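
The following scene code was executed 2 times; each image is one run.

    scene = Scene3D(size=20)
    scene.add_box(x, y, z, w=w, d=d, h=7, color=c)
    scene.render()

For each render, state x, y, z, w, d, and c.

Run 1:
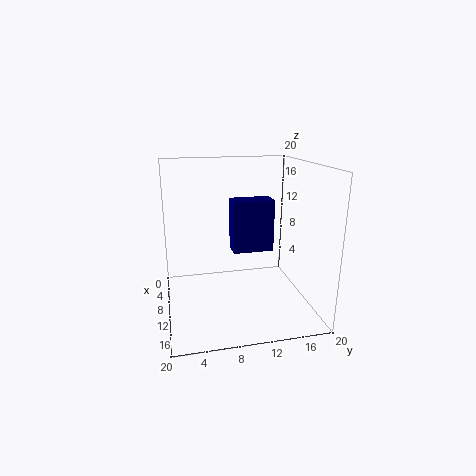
x = 9, y = 9, z = 8.5, w = 3, d = 5.5, c = 'navy'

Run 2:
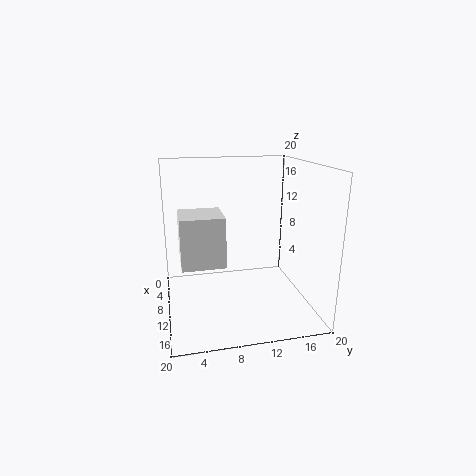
x = 6, y = 2, z = 6.5, w = 6, d = 6, c = 'white'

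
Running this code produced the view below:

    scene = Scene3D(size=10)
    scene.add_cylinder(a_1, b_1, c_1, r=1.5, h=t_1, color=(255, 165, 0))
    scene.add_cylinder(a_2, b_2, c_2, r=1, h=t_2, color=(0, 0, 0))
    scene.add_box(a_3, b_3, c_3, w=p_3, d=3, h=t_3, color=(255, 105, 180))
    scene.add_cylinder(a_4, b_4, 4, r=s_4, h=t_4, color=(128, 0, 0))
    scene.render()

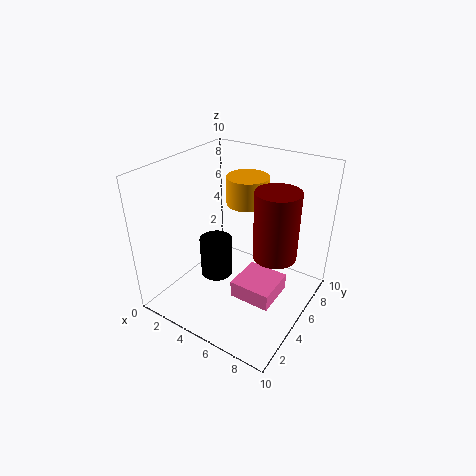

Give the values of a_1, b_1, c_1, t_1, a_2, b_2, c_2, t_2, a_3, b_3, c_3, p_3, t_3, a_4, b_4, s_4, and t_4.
a_1 = 4.5; b_1 = 7; c_1 = 6.75; t_1 = 2; a_2 = 5; b_2 = 2.5; c_2 = 3.75; t_2 = 2.5; a_3 = 5; b_3 = 4; c_3 = 0.5; p_3 = 3; t_3 = 1.25; a_4 = 7.5; b_4 = 5.75; s_4 = 1.5; t_4 = 4.75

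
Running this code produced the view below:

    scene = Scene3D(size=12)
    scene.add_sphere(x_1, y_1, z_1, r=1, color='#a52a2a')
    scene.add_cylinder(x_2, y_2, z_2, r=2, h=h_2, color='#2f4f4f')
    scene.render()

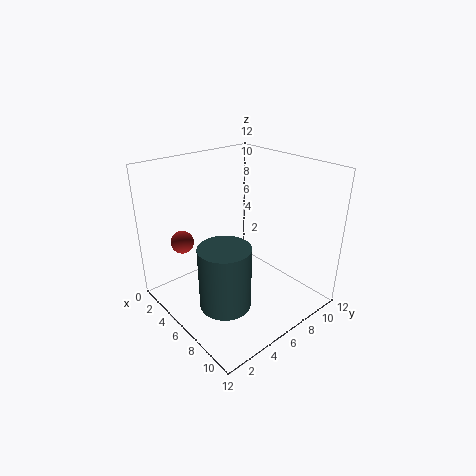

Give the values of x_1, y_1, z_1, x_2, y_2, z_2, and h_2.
x_1 = 2; y_1 = 3; z_1 = 5; x_2 = 8; y_2 = 3; z_2 = 2; h_2 = 5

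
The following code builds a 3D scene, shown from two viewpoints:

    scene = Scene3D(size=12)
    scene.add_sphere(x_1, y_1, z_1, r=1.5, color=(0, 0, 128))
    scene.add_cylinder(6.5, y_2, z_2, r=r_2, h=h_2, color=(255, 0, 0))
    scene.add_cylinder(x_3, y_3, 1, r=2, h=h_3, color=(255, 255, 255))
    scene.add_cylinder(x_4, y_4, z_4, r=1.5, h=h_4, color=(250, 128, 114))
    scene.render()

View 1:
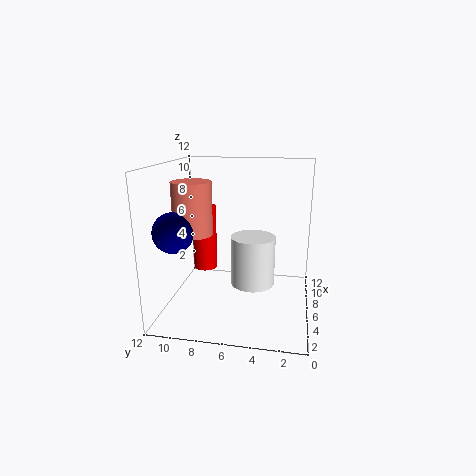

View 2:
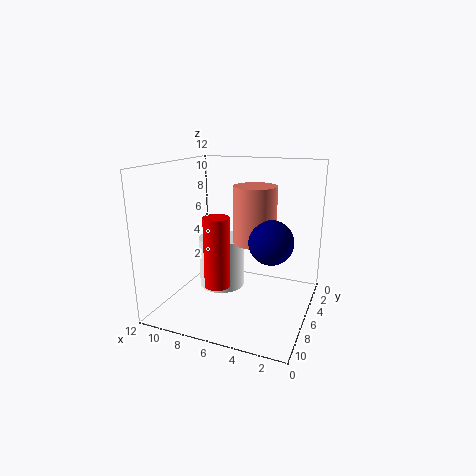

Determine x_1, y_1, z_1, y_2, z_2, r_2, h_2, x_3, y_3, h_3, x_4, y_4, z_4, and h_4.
x_1 = 2
y_1 = 10
z_1 = 7.5
y_2 = 9
z_2 = 3
r_2 = 1
h_2 = 5.5
x_3 = 8
y_3 = 5
h_3 = 4.5
x_4 = 3.5
y_4 = 9
z_4 = 7
h_4 = 4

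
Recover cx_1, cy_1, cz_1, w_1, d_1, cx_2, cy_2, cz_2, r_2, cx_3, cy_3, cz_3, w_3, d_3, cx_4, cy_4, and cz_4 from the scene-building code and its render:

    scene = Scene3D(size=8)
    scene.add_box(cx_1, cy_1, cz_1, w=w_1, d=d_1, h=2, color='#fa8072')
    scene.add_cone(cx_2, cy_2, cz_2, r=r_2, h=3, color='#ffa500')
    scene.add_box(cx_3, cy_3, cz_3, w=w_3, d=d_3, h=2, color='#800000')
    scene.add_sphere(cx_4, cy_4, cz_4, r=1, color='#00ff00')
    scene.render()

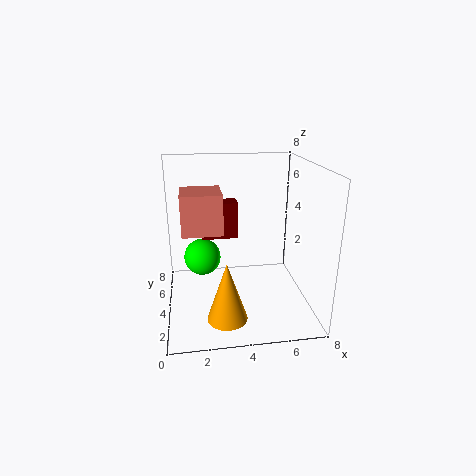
cx_1 = 1, cy_1 = 2, cz_1 = 5, w_1 = 2, d_1 = 2, cx_2 = 3, cy_2 = 1, cz_2 = 1, r_2 = 1, cx_3 = 2, cy_3 = 4, cz_3 = 4, w_3 = 2, d_3 = 1, cx_4 = 2, cy_4 = 4, cz_4 = 3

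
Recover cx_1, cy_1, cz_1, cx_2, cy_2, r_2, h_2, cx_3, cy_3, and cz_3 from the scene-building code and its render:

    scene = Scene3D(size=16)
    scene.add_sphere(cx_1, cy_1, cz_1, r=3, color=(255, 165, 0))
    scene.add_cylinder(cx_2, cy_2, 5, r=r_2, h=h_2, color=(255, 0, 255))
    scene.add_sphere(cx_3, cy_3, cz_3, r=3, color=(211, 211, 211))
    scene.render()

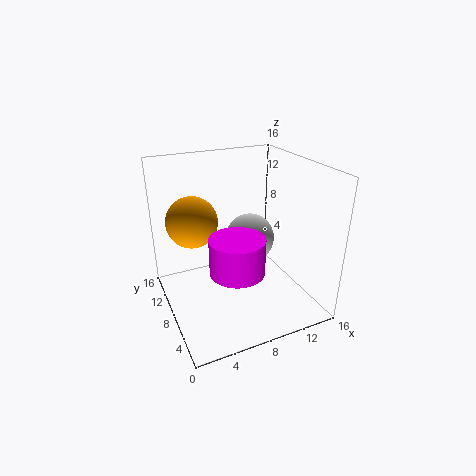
cx_1 = 4
cy_1 = 12
cz_1 = 9
cx_2 = 7
cy_2 = 6
r_2 = 3
h_2 = 4
cx_3 = 11
cy_3 = 11
cz_3 = 6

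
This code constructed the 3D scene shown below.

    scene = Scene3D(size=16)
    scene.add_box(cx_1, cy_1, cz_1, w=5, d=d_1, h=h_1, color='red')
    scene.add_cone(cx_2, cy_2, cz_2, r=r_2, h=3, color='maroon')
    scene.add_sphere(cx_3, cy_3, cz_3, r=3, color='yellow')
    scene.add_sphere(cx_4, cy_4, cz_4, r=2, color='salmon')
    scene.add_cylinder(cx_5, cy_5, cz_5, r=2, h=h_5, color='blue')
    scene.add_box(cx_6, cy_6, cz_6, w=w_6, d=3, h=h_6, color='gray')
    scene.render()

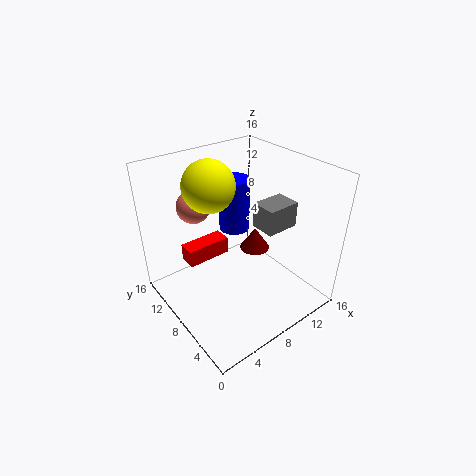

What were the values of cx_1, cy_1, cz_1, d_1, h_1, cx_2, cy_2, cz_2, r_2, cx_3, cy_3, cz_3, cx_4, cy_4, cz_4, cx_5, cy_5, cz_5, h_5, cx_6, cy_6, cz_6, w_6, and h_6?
cx_1 = 3, cy_1 = 10, cz_1 = 5, d_1 = 2, h_1 = 2, cx_2 = 14, cy_2 = 12, cz_2 = 2, r_2 = 2, cx_3 = 7, cy_3 = 12, cz_3 = 13, cx_4 = 6, cy_4 = 14, cz_4 = 10, cx_5 = 12, cy_5 = 14, cz_5 = 5, h_5 = 7, cx_6 = 11, cy_6 = 6, cz_6 = 8, w_6 = 4, h_6 = 3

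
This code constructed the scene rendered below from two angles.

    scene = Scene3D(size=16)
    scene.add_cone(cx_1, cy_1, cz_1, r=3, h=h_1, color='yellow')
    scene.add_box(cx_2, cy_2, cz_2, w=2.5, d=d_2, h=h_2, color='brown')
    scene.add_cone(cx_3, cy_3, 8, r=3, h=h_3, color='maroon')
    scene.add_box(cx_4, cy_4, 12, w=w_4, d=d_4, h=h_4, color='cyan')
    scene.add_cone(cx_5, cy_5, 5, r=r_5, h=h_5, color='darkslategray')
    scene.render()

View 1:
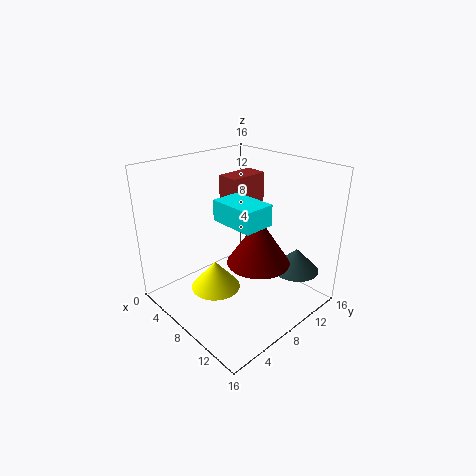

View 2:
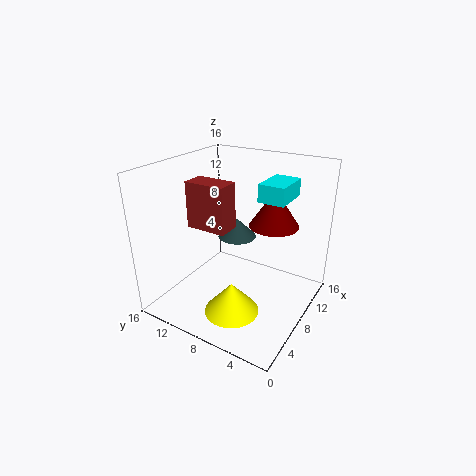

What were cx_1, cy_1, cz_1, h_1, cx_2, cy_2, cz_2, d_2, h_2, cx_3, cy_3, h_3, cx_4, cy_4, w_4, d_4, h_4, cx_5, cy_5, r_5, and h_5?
cx_1 = 5, cy_1 = 7, cz_1 = 0.5, h_1 = 3.5, cx_2 = 5, cy_2 = 8, cz_2 = 9.5, d_2 = 4.5, h_2 = 5, cx_3 = 13, cy_3 = 6, h_3 = 4.5, cx_4 = 9.5, cy_4 = 3.5, w_4 = 4.5, d_4 = 3, h_4 = 2, cx_5 = 13.5, cy_5 = 11.5, r_5 = 2.5, h_5 = 2.5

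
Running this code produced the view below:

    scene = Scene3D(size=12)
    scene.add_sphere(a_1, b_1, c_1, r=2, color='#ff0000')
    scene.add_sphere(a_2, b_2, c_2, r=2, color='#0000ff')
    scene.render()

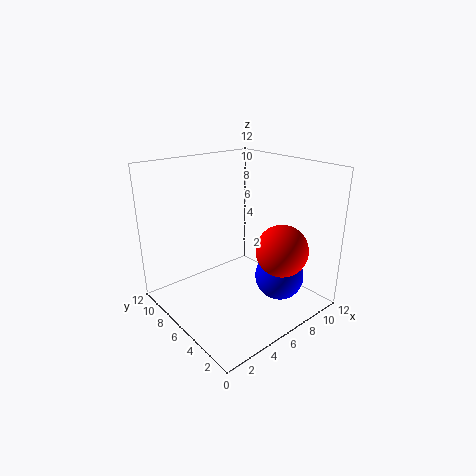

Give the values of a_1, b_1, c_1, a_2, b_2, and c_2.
a_1 = 7
b_1 = 2
c_1 = 6
a_2 = 8
b_2 = 3
c_2 = 3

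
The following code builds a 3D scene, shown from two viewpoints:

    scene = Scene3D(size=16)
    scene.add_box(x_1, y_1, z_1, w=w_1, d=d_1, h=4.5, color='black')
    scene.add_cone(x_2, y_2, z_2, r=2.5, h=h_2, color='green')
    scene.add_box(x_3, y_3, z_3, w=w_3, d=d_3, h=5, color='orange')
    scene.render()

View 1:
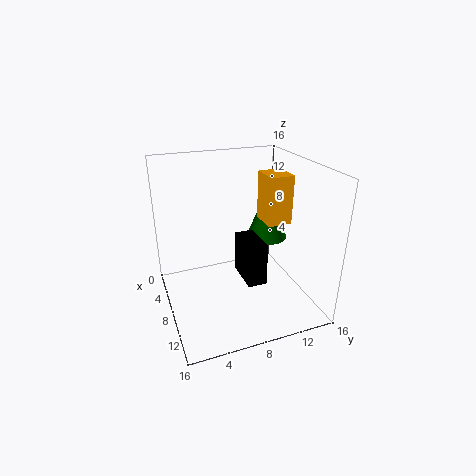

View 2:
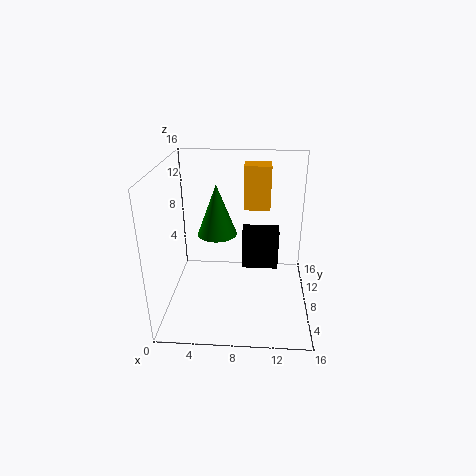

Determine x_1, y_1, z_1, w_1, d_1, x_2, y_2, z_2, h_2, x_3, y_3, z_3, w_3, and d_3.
x_1 = 8.5, y_1 = 7.5, z_1 = 4.5, w_1 = 4, d_1 = 2, x_2 = 5, y_2 = 13, z_2 = 6, h_2 = 6.5, x_3 = 8.5, y_3 = 10, z_3 = 10.5, w_3 = 3, d_3 = 2.5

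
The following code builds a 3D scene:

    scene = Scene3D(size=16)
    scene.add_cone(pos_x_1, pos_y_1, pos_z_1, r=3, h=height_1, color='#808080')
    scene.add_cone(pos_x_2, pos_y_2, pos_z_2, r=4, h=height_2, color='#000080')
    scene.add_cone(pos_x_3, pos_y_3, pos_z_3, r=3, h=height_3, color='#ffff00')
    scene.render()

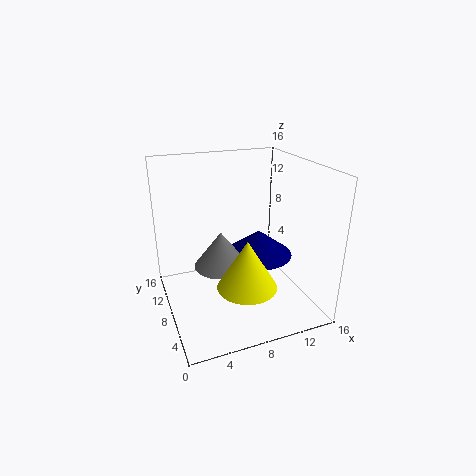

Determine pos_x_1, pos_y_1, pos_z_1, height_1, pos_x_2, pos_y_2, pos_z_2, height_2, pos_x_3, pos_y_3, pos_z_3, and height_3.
pos_x_1 = 6, pos_y_1 = 8, pos_z_1 = 5, height_1 = 4, pos_x_2 = 11, pos_y_2 = 9, pos_z_2 = 5, height_2 = 3, pos_x_3 = 7, pos_y_3 = 3, pos_z_3 = 5, height_3 = 5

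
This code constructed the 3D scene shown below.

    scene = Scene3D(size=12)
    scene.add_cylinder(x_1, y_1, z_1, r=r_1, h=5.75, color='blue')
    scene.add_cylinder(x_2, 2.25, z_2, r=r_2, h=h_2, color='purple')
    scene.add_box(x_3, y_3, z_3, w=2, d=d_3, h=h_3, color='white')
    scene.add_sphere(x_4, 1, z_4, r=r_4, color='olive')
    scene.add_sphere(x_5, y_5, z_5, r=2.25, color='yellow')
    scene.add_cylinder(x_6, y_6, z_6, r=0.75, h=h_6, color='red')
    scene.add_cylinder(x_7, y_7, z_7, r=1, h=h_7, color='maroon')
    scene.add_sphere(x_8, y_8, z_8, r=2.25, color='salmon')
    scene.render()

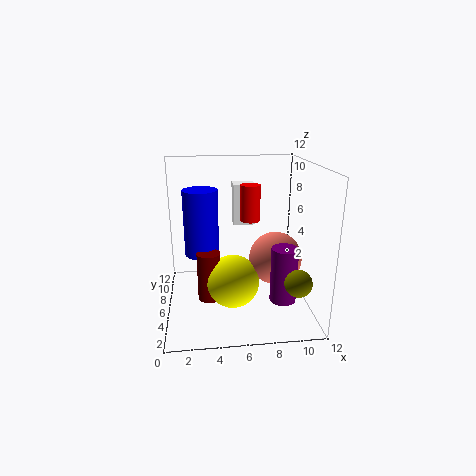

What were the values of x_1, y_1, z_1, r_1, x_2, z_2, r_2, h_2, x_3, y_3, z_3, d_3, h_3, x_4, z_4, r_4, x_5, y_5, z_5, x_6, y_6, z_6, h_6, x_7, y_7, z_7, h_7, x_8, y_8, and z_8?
x_1 = 3, y_1 = 7.75, z_1 = 4, r_1 = 1.5, x_2 = 9, z_2 = 2.25, r_2 = 1, h_2 = 4.25, x_3 = 6, y_3 = 9.25, z_3 = 6, d_3 = 1.75, h_3 = 3.75, x_4 = 9.75, z_4 = 4.25, r_4 = 1, x_5 = 5.5, y_5 = 5.5, z_5 = 2.25, x_6 = 6.75, y_6 = 4.5, z_6 = 8, h_6 = 2.75, x_7 = 3.5, y_7 = 6, z_7 = 0.5, h_7 = 4.25, x_8 = 9.25, y_8 = 6, z_8 = 4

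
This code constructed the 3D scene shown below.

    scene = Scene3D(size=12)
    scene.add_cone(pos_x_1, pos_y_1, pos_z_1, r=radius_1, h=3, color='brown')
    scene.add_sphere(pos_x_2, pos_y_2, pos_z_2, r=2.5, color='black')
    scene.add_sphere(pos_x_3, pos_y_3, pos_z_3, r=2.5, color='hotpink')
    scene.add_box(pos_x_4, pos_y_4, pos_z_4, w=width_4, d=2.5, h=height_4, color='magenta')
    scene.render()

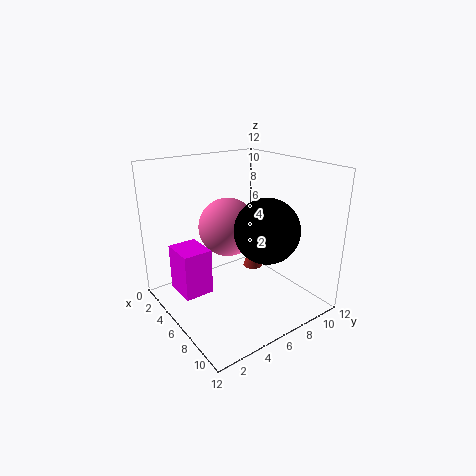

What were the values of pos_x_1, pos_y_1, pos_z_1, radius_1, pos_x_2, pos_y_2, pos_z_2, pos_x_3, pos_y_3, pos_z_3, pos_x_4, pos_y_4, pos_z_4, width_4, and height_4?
pos_x_1 = 2.5
pos_y_1 = 10.5
pos_z_1 = 0.5
radius_1 = 1
pos_x_2 = 9
pos_y_2 = 6.5
pos_z_2 = 7.5
pos_x_3 = 4.5
pos_y_3 = 6
pos_z_3 = 6.5
pos_x_4 = 2
pos_y_4 = 1.5
pos_z_4 = 1
width_4 = 3
height_4 = 4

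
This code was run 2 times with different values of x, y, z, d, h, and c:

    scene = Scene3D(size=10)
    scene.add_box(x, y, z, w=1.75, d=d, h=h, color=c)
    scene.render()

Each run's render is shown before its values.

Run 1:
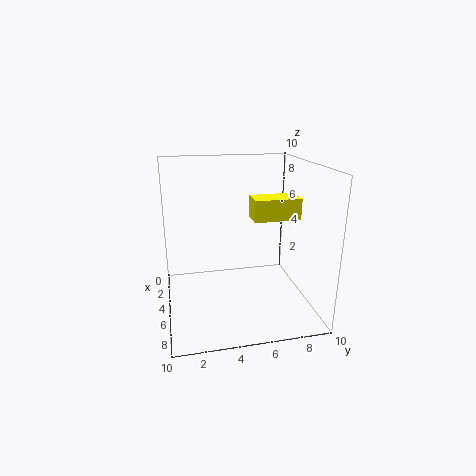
x = 4, y = 6, z = 6.25, d = 3.25, h = 1.5, c = 'yellow'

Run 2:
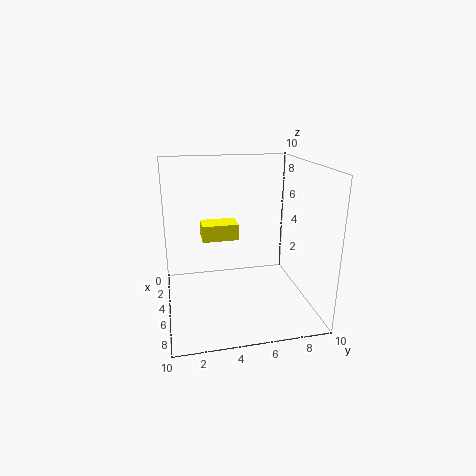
x = 1.25, y = 2.75, z = 4, d = 2.75, h = 1.25, c = 'yellow'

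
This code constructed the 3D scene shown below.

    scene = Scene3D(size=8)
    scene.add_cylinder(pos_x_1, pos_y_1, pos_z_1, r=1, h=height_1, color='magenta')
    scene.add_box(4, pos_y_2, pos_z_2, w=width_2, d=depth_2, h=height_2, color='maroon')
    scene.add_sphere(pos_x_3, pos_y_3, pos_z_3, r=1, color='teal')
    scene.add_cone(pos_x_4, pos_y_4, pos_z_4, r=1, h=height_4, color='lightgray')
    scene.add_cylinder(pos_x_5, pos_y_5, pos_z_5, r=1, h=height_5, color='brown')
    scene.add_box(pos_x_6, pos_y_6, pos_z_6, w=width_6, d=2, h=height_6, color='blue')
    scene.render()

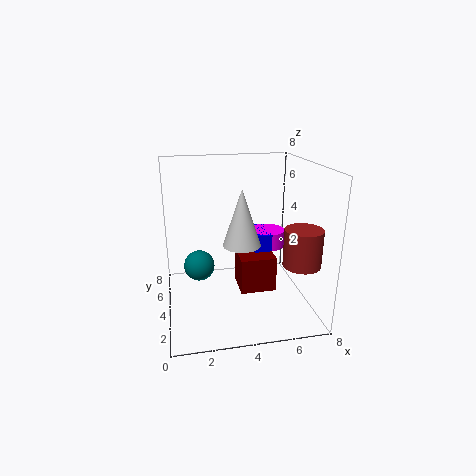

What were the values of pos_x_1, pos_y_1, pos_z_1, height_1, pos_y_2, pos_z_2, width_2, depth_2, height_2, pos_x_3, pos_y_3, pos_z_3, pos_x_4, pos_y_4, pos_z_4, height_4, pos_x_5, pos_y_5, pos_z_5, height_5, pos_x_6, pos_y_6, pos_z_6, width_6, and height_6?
pos_x_1 = 6; pos_y_1 = 5; pos_z_1 = 3; height_1 = 1; pos_y_2 = 3; pos_z_2 = 1; width_2 = 2; depth_2 = 2; height_2 = 2; pos_x_3 = 2; pos_y_3 = 7; pos_z_3 = 1; pos_x_4 = 4; pos_y_4 = 3; pos_z_4 = 4; height_4 = 3; pos_x_5 = 7; pos_y_5 = 2; pos_z_5 = 3; height_5 = 2; pos_x_6 = 5; pos_y_6 = 4; pos_z_6 = 3; width_6 = 1; height_6 = 1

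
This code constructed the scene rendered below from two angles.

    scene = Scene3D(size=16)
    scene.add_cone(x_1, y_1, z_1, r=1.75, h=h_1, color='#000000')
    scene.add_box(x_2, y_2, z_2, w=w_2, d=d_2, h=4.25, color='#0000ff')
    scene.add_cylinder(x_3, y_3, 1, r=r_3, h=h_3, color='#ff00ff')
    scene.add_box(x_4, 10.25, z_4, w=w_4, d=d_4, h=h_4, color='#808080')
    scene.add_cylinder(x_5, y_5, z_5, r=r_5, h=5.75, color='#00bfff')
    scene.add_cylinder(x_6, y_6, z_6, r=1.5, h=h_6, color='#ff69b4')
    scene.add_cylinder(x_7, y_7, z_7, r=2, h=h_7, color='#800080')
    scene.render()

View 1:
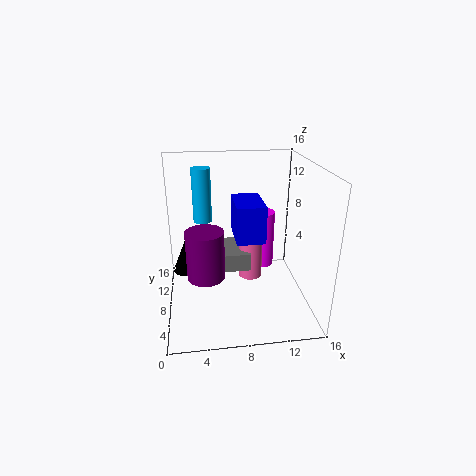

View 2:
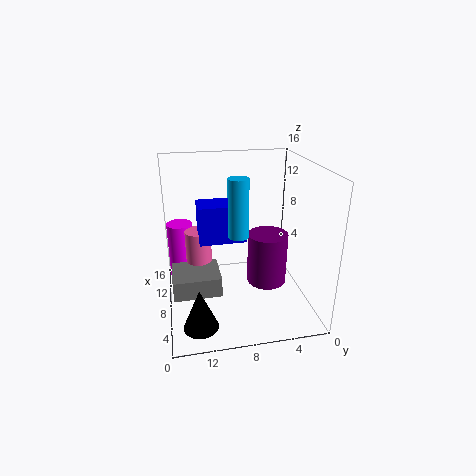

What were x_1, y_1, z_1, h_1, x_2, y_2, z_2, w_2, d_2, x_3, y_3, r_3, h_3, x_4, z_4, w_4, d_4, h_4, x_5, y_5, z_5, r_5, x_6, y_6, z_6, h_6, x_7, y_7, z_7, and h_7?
x_1 = 2, y_1 = 13, z_1 = 1.5, h_1 = 4.25, x_2 = 7.75, y_2 = 7, z_2 = 7.5, w_2 = 3.25, d_2 = 5.25, x_3 = 12.25, y_3 = 14.25, r_3 = 1.5, h_3 = 7.5, x_4 = 5.5, z_4 = 2.25, w_4 = 4.5, d_4 = 5.25, h_4 = 2.25, x_5 = 4.25, y_5 = 8.75, z_5 = 10, r_5 = 1, x_6 = 10.25, y_6 = 12.25, z_6 = 0.5, h_6 = 7.75, x_7 = 4.25, y_7 = 5.75, z_7 = 4.75, h_7 = 5.25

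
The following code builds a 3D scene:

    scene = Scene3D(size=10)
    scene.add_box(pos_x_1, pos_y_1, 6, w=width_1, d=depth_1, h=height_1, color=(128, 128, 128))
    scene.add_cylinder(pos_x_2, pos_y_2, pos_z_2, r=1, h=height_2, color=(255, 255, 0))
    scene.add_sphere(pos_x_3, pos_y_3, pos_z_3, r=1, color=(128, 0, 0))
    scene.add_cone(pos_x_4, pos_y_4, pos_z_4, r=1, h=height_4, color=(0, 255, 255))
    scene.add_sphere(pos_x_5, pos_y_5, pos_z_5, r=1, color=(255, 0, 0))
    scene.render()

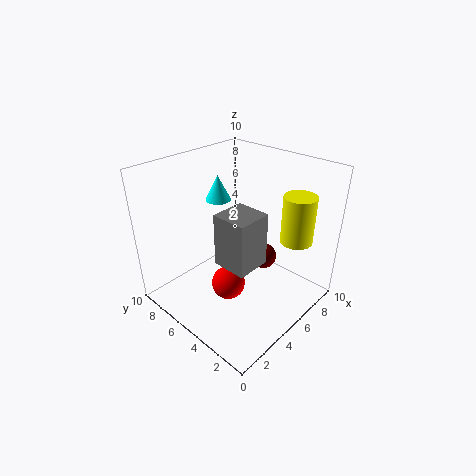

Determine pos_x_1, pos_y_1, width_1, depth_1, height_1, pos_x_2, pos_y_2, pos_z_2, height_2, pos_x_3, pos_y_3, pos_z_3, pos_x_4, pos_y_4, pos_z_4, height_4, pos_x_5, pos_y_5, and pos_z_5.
pos_x_1 = 1, pos_y_1 = 1, width_1 = 2, depth_1 = 2, height_1 = 3, pos_x_2 = 6, pos_y_2 = 1, pos_z_2 = 6, height_2 = 3, pos_x_3 = 8, pos_y_3 = 5, pos_z_3 = 2, pos_x_4 = 7, pos_y_4 = 9, pos_z_4 = 6, height_4 = 2, pos_x_5 = 2, pos_y_5 = 3, pos_z_5 = 4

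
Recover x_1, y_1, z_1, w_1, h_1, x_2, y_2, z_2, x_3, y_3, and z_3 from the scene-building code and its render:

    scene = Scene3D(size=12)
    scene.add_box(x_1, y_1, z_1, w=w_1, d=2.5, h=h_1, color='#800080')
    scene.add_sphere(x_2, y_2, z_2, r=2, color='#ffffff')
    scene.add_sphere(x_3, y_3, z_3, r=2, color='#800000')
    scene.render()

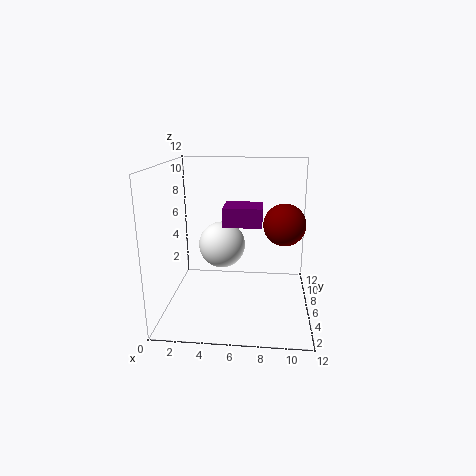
x_1 = 5
y_1 = 4
z_1 = 7.5
w_1 = 3
h_1 = 1.5
x_2 = 4.5
y_2 = 7
z_2 = 5
x_3 = 10
y_3 = 10
z_3 = 6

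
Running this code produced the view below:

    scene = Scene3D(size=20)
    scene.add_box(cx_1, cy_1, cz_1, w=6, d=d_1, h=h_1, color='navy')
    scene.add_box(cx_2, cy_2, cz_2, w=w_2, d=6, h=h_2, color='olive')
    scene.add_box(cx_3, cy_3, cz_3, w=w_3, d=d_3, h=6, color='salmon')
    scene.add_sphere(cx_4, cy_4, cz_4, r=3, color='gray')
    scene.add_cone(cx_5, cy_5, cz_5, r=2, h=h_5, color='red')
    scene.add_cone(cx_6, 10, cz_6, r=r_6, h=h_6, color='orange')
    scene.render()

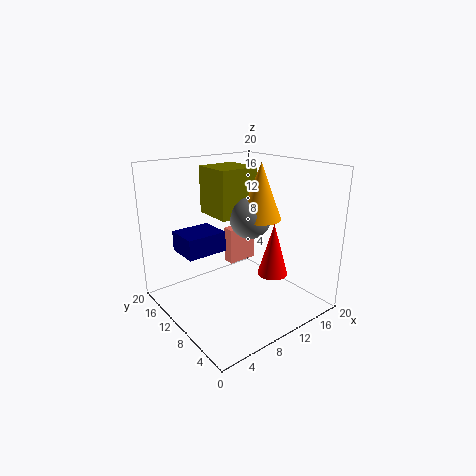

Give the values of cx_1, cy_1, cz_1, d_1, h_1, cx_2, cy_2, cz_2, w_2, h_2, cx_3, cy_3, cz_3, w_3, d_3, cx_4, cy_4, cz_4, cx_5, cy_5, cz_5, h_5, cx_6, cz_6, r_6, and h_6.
cx_1 = 4, cy_1 = 13, cz_1 = 7, d_1 = 5, h_1 = 3, cx_2 = 9, cy_2 = 12, cz_2 = 12, w_2 = 6, h_2 = 7, cx_3 = 14, cy_3 = 17, cz_3 = 2, w_3 = 5, d_3 = 2, cx_4 = 13, cy_4 = 11, cz_4 = 12, cx_5 = 12, cy_5 = 5, cz_5 = 6, h_5 = 7, cx_6 = 14, cz_6 = 12, r_6 = 3, h_6 = 8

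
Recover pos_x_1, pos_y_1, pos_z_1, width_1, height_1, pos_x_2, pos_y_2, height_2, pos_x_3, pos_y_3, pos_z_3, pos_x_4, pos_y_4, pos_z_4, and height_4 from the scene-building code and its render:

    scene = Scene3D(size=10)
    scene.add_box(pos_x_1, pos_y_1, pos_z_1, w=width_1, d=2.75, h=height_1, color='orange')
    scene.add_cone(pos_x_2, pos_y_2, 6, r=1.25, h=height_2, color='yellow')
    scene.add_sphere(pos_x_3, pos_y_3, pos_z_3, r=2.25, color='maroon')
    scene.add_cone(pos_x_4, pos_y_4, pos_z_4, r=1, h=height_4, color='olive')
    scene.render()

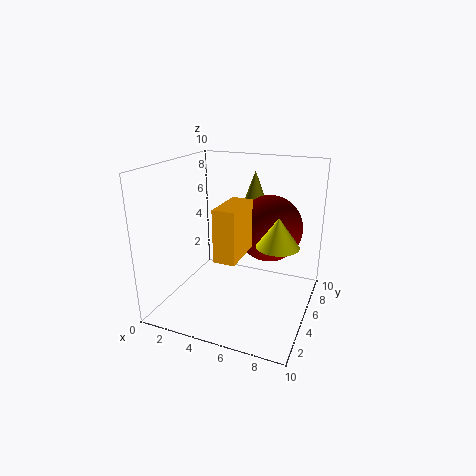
pos_x_1 = 5.5; pos_y_1 = 0.25; pos_z_1 = 5.5; width_1 = 1.25; height_1 = 3; pos_x_2 = 8.5; pos_y_2 = 2.5; height_2 = 1.75; pos_x_3 = 7; pos_y_3 = 5.75; pos_z_3 = 5.75; pos_x_4 = 5.75; pos_y_4 = 6.25; pos_z_4 = 6.75; height_4 = 2.75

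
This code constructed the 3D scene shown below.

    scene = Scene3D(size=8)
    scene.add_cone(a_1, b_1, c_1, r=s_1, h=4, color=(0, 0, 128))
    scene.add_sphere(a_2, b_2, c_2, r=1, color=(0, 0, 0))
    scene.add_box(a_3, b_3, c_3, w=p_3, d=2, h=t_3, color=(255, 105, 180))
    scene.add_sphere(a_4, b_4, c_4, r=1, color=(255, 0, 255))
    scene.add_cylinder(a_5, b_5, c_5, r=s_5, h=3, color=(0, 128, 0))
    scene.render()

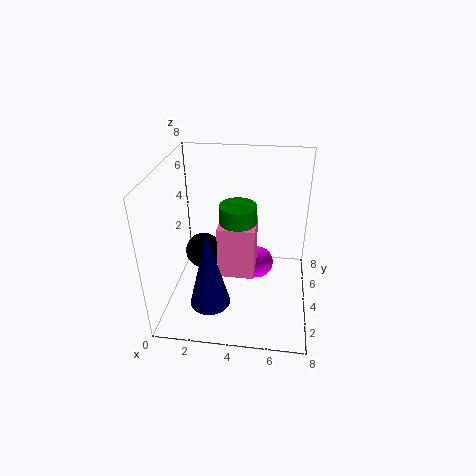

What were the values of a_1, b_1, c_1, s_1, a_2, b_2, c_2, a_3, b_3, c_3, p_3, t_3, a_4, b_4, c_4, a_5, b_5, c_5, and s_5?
a_1 = 3, b_1 = 1, c_1 = 2, s_1 = 1, a_2 = 2, b_2 = 4, c_2 = 3, a_3 = 3, b_3 = 3, c_3 = 2, p_3 = 2, t_3 = 3, a_4 = 5, b_4 = 6, c_4 = 1, a_5 = 4, b_5 = 4, c_5 = 3, s_5 = 1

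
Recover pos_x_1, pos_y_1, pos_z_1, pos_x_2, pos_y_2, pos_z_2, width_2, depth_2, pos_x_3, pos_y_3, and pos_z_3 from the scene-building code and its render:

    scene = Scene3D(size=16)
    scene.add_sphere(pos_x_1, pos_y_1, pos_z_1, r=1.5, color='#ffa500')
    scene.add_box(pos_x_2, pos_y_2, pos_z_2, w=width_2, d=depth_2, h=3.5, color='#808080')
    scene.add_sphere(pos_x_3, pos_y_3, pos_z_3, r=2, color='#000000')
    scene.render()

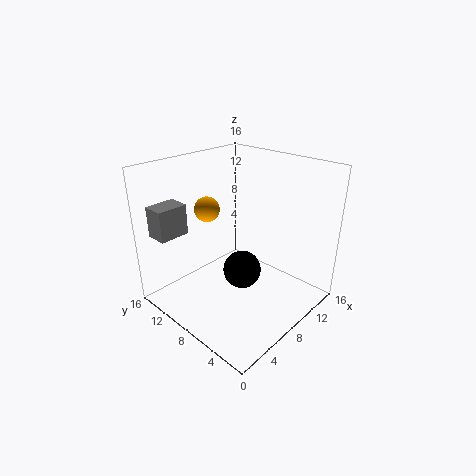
pos_x_1 = 8, pos_y_1 = 13, pos_z_1 = 10, pos_x_2 = 1.5, pos_y_2 = 13, pos_z_2 = 8, width_2 = 3.5, depth_2 = 2.5, pos_x_3 = 6.5, pos_y_3 = 6, pos_z_3 = 5.5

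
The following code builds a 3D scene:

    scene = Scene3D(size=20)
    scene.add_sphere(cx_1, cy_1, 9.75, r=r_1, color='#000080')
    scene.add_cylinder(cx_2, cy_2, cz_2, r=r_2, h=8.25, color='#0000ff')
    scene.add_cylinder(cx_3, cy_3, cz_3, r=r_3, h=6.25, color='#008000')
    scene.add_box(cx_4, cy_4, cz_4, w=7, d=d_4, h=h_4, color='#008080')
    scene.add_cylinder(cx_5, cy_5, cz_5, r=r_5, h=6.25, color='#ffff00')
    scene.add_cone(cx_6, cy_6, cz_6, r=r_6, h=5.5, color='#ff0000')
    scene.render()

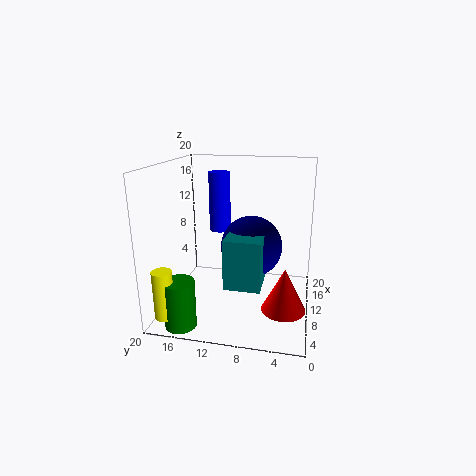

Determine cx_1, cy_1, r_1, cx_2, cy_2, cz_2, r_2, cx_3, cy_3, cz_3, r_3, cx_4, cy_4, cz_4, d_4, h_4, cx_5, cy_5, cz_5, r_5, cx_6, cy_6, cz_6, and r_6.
cx_1 = 8, cy_1 = 7.75, r_1 = 4, cx_2 = 11.75, cy_2 = 13, cz_2 = 10.5, r_2 = 1.5, cx_3 = 2, cy_3 = 15.75, cz_3 = 0.5, r_3 = 2, cx_4 = 2.5, cy_4 = 5.75, cz_4 = 6, d_4 = 4.5, h_4 = 6.25, cx_5 = 1.25, cy_5 = 17.5, cz_5 = 2, r_5 = 1.25, cx_6 = 4.5, cy_6 = 3, cz_6 = 3, r_6 = 2.75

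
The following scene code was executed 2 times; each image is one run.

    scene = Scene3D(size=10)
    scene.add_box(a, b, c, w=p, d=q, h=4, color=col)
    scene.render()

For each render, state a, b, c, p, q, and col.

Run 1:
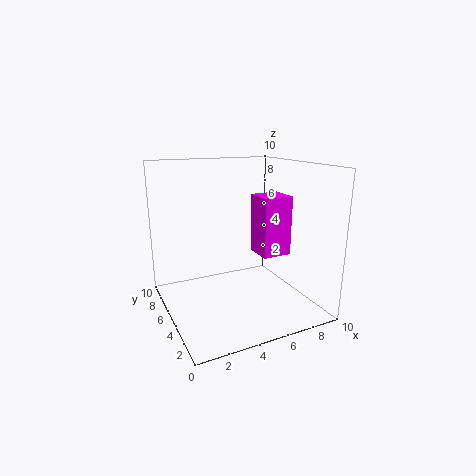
a = 6
b = 3
c = 4
p = 2
q = 2
col = 'magenta'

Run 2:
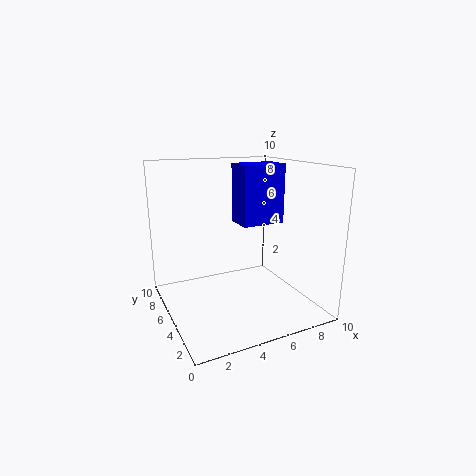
a = 5
b = 4
c = 6
p = 3
q = 2
col = 'blue'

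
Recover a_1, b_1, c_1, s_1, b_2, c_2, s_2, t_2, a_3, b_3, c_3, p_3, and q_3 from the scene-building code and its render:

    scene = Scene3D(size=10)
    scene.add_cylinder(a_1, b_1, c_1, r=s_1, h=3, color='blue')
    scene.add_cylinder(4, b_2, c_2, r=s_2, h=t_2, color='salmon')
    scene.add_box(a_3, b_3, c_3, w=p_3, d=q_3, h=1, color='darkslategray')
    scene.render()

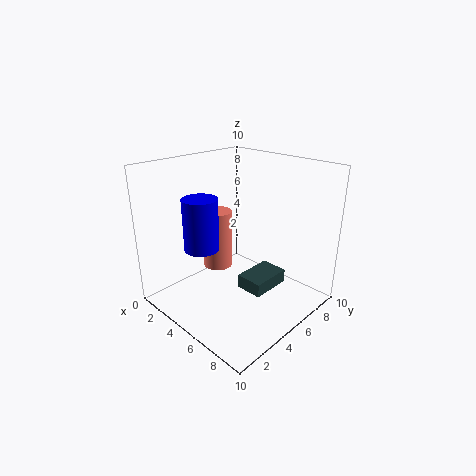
a_1 = 6; b_1 = 1; c_1 = 6; s_1 = 1; b_2 = 4; c_2 = 3; s_2 = 1; t_2 = 4; a_3 = 5; b_3 = 5; c_3 = 1; p_3 = 2; q_3 = 3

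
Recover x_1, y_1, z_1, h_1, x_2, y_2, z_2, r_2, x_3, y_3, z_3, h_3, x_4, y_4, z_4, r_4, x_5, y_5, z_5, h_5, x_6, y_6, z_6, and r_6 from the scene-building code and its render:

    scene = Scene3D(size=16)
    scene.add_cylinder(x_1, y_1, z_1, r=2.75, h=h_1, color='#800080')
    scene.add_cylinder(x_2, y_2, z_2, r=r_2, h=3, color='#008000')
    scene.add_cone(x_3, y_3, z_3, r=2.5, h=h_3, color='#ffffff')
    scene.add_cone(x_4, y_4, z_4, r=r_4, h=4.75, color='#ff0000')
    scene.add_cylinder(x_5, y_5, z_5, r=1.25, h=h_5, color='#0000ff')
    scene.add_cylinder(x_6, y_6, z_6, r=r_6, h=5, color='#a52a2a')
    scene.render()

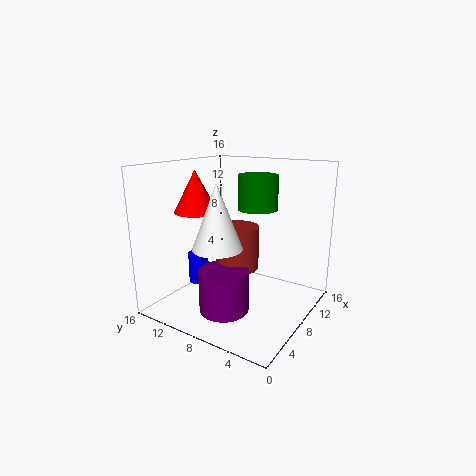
x_1 = 5.5
y_1 = 8.25
z_1 = 0.25
h_1 = 4.75
x_2 = 3.75
y_2 = 3.25
z_2 = 12.75
r_2 = 1.75
x_3 = 3.5
y_3 = 7.5
z_3 = 8.25
h_3 = 6.5
x_4 = 7
y_4 = 13
z_4 = 10.5
r_4 = 2.5
x_5 = 8.5
y_5 = 14.25
z_5 = 1
h_5 = 3.75
x_6 = 9
y_6 = 8.75
z_6 = 4
r_6 = 2.5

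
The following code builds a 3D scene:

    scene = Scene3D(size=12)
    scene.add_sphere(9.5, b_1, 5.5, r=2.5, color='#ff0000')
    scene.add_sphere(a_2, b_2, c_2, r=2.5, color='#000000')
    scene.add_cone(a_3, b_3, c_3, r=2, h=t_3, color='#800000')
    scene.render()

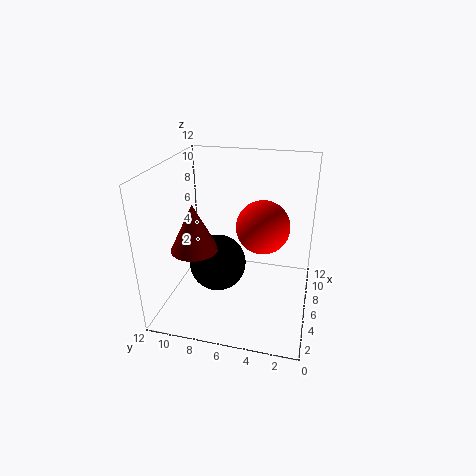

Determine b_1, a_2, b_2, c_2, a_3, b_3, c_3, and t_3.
b_1 = 4.5, a_2 = 6.5, b_2 = 8, c_2 = 3, a_3 = 5, b_3 = 9.5, c_3 = 5, t_3 = 4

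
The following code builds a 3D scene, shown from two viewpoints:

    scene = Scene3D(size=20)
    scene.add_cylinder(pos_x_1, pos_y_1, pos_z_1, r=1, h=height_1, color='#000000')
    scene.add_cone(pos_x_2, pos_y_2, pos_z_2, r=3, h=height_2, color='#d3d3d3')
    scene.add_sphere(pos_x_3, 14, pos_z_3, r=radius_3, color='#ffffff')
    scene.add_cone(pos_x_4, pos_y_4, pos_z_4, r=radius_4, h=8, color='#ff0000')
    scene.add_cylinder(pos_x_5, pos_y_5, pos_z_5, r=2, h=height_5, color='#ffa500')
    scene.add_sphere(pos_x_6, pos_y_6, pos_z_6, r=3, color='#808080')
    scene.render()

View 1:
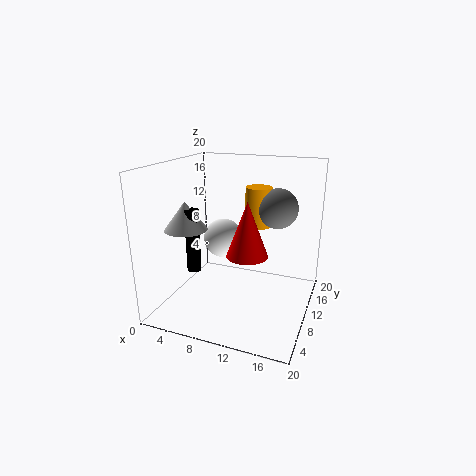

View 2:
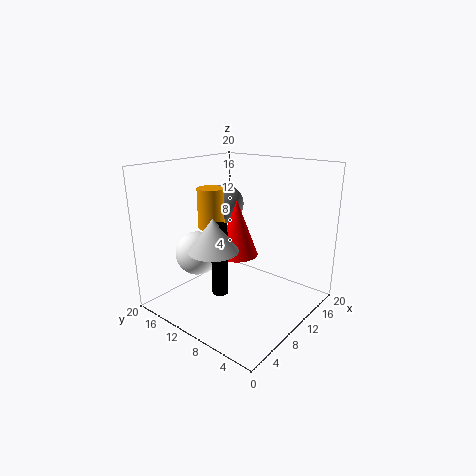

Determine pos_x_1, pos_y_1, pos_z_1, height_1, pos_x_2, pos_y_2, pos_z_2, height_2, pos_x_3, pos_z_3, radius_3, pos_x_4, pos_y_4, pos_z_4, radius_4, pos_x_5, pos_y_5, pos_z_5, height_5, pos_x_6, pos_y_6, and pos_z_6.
pos_x_1 = 4
pos_y_1 = 8
pos_z_1 = 5
height_1 = 9
pos_x_2 = 3
pos_y_2 = 8
pos_z_2 = 11
height_2 = 4
pos_x_3 = 6
pos_z_3 = 8
radius_3 = 3
pos_x_4 = 11
pos_y_4 = 11
pos_z_4 = 7
radius_4 = 3
pos_x_5 = 11
pos_y_5 = 16
pos_z_5 = 10
height_5 = 6
pos_x_6 = 14
pos_y_6 = 16
pos_z_6 = 13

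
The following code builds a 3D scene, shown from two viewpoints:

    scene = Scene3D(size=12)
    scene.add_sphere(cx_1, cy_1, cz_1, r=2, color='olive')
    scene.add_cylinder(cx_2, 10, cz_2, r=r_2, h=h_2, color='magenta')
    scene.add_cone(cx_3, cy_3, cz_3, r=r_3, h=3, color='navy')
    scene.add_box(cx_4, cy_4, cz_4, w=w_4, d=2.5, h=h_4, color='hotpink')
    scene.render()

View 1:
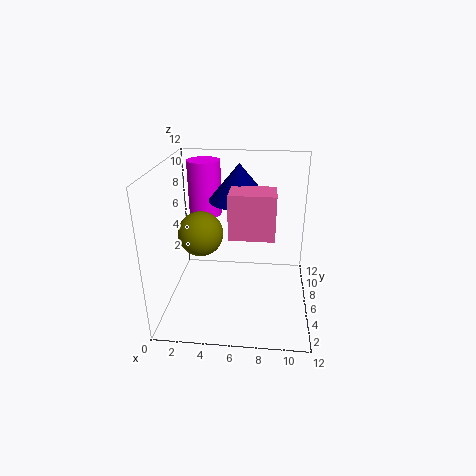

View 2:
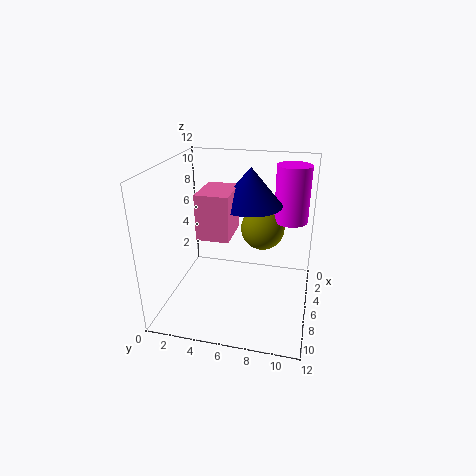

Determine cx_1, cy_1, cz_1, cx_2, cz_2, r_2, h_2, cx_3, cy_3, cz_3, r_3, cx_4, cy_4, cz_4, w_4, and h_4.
cx_1 = 2.5; cy_1 = 7.5; cz_1 = 5.5; cx_2 = 2.5; cz_2 = 6.5; r_2 = 1.5; h_2 = 5; cx_3 = 6; cy_3 = 7; cz_3 = 9; r_3 = 2.5; cx_4 = 5.5; cy_4 = 3.5; cz_4 = 7; w_4 = 3.5; h_4 = 3.5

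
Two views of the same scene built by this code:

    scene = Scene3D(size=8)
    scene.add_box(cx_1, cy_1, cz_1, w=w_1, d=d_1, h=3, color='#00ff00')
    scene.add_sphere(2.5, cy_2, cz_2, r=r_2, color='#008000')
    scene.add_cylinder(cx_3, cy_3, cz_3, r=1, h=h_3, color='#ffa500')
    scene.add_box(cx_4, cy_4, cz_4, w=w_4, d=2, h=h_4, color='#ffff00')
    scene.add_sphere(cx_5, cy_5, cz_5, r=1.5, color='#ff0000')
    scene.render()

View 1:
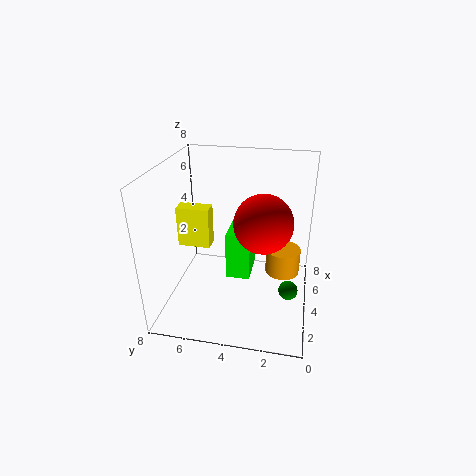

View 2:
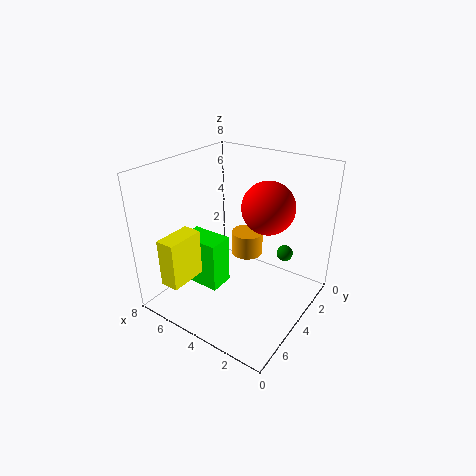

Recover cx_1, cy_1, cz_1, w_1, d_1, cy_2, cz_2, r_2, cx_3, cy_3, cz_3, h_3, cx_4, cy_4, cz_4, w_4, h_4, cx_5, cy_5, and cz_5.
cx_1 = 5, cy_1 = 3.5, cz_1 = 0.5, w_1 = 2.5, d_1 = 1.5, cy_2 = 1, cz_2 = 2, r_2 = 0.5, cx_3 = 5, cy_3 = 1.5, cz_3 = 1.5, h_3 = 1.5, cx_4 = 5, cy_4 = 6, cz_4 = 2.5, w_4 = 1, h_4 = 2.5, cx_5 = 3, cy_5 = 2.5, cz_5 = 5.5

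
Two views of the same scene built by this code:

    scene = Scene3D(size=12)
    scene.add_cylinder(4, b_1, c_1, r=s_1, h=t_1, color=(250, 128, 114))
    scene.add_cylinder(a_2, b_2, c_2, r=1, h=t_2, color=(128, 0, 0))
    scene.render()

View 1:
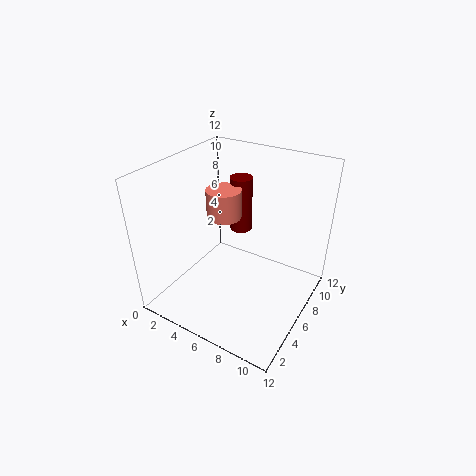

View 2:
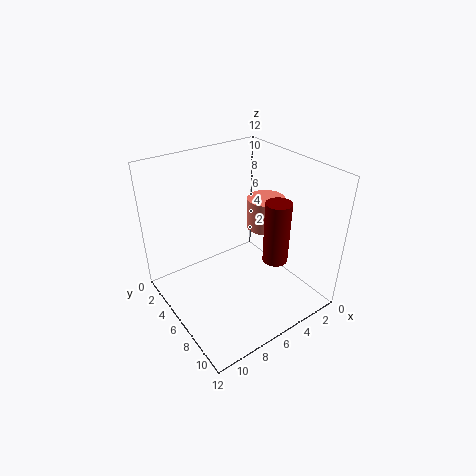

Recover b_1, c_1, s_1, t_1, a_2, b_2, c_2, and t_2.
b_1 = 7
c_1 = 7
s_1 = 1.5
t_1 = 2.5
a_2 = 4.5
b_2 = 9
c_2 = 5
t_2 = 5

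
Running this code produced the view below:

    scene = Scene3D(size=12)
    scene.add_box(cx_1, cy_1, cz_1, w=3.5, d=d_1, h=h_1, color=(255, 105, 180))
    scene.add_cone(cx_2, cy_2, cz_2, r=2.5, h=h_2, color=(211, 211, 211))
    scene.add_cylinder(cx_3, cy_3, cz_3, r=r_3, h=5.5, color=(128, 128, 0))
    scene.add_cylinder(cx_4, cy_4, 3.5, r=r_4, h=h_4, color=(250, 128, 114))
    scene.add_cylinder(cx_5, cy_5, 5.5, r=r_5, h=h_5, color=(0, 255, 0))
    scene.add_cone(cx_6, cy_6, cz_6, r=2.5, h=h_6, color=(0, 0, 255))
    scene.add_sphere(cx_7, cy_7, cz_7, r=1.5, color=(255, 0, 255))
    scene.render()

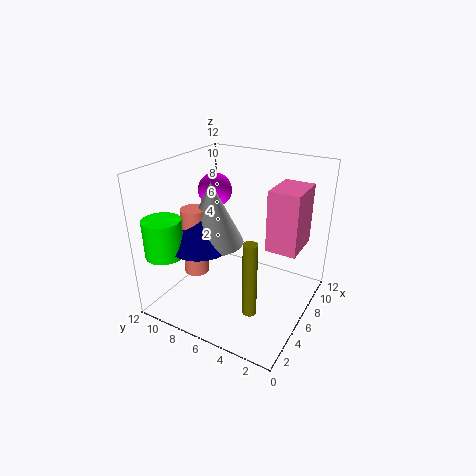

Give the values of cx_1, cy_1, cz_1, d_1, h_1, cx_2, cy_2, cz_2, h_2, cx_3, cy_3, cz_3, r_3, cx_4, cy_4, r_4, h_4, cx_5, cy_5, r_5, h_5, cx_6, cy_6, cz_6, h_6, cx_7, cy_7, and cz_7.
cx_1 = 6
cy_1 = 1
cz_1 = 5.5
d_1 = 2.5
h_1 = 5
cx_2 = 4.5
cy_2 = 7.5
cz_2 = 6
h_2 = 5
cx_3 = 1.5
cy_3 = 2.5
cz_3 = 3
r_3 = 0.5
cx_4 = 3.5
cy_4 = 8.5
r_4 = 1
h_4 = 5.5
cx_5 = 1.5
cy_5 = 10
r_5 = 1.5
h_5 = 3
cx_6 = 3.5
cy_6 = 8
cz_6 = 6
h_6 = 3
cx_7 = 8
cy_7 = 9.5
cz_7 = 9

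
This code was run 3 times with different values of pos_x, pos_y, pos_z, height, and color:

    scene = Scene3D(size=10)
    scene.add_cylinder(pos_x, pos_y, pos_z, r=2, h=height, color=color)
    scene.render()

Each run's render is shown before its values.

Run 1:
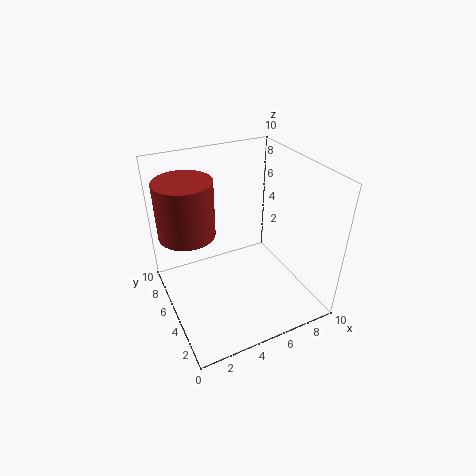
pos_x = 2; pos_y = 7; pos_z = 5; height = 4; color = 'brown'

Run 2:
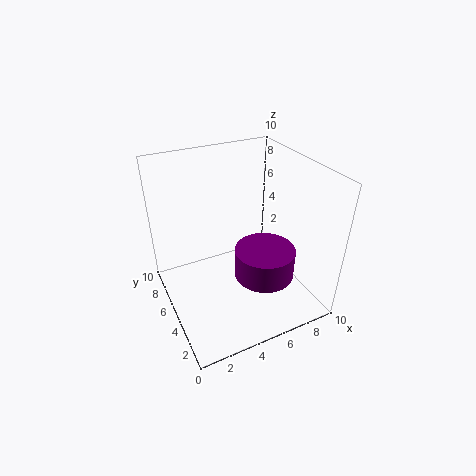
pos_x = 6; pos_y = 3; pos_z = 3; height = 2; color = 'purple'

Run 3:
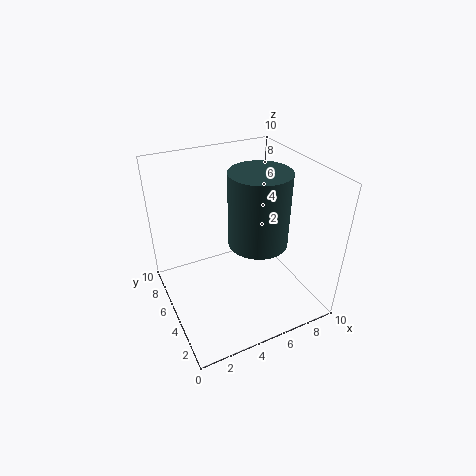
pos_x = 6; pos_y = 4; pos_z = 5; height = 5; color = 'darkslategray'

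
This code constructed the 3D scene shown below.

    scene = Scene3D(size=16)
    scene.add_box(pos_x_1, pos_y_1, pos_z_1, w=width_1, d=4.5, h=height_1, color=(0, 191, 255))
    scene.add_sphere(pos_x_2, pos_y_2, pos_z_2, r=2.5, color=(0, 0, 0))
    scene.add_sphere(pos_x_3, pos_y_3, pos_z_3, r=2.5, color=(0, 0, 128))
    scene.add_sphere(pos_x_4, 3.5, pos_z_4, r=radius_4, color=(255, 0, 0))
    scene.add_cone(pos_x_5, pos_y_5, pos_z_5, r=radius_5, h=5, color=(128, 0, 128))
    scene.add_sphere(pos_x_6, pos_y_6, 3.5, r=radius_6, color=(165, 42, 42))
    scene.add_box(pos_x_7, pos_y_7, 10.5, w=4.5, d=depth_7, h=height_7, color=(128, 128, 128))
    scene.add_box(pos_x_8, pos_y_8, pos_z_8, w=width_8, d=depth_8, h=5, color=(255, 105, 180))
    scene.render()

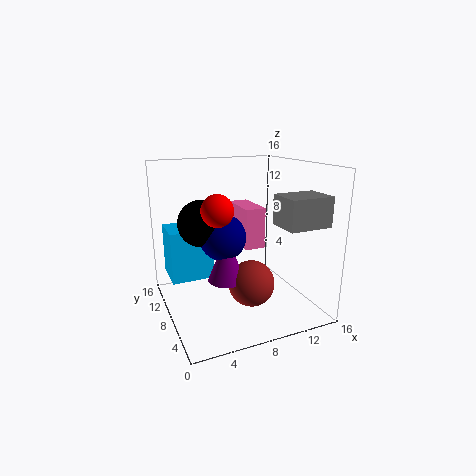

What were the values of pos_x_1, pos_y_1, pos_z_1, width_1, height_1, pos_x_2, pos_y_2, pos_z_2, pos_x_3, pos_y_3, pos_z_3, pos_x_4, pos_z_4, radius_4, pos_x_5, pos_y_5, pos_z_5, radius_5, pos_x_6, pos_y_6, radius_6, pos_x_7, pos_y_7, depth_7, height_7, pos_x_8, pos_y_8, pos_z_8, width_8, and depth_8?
pos_x_1 = 1, pos_y_1 = 10.5, pos_z_1 = 2.5, width_1 = 5, height_1 = 6, pos_x_2 = 4, pos_y_2 = 8.5, pos_z_2 = 10, pos_x_3 = 6, pos_y_3 = 7.5, pos_z_3 = 8.5, pos_x_4 = 4, pos_z_4 = 12.5, radius_4 = 1.5, pos_x_5 = 6, pos_y_5 = 6.5, pos_z_5 = 4, radius_5 = 2, pos_x_6 = 8.5, pos_y_6 = 5.5, radius_6 = 2.5, pos_x_7 = 10, pos_y_7 = 0.5, depth_7 = 3.5, height_7 = 3, pos_x_8 = 10, pos_y_8 = 10, pos_z_8 = 5.5, width_8 = 2.5, depth_8 = 5.5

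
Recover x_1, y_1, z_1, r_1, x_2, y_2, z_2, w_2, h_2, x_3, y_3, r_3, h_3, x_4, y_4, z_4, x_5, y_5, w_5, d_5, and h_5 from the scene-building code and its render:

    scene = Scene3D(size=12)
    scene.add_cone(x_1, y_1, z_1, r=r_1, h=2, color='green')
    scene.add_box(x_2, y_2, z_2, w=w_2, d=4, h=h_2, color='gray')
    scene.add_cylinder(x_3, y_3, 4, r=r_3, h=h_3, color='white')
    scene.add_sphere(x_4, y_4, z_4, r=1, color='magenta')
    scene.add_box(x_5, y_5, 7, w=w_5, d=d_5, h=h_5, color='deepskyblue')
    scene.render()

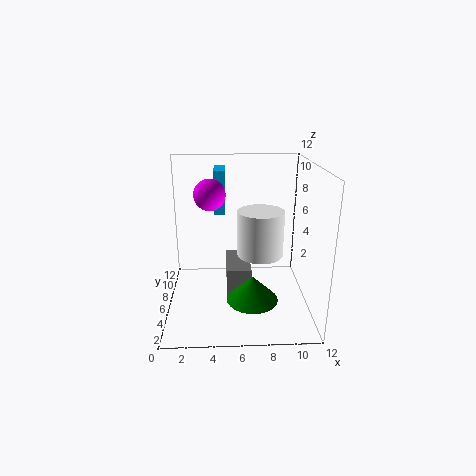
x_1 = 7, y_1 = 3, z_1 = 2, r_1 = 2, x_2 = 5, y_2 = 4, z_2 = 1, w_2 = 2, h_2 = 3, x_3 = 8, y_3 = 7, r_3 = 2, h_3 = 4, x_4 = 4, y_4 = 1, z_4 = 11, x_5 = 4, y_5 = 9, w_5 = 1, d_5 = 3, h_5 = 4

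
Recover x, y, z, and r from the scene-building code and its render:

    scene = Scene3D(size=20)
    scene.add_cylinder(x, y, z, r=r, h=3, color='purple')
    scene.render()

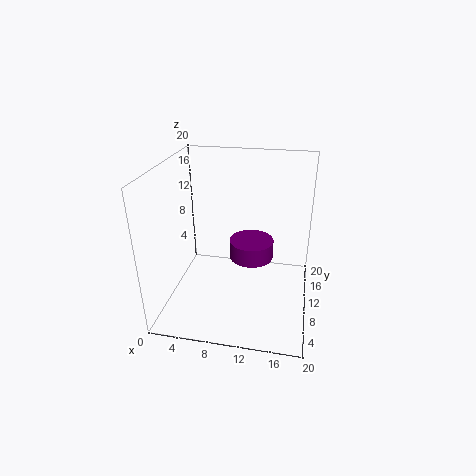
x = 11
y = 16
z = 3.5
r = 3.5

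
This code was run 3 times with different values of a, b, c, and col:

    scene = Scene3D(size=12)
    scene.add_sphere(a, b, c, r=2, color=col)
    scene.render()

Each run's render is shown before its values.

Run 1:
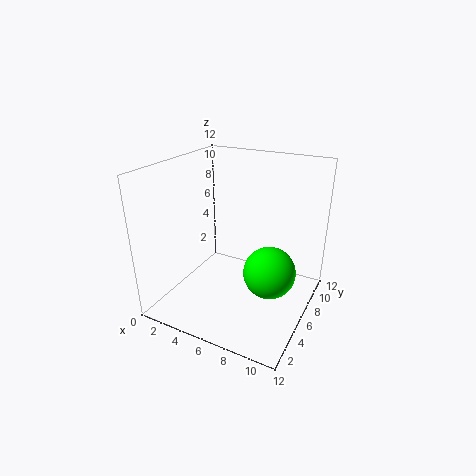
a = 9.5; b = 4.5; c = 4.5; col = 'lime'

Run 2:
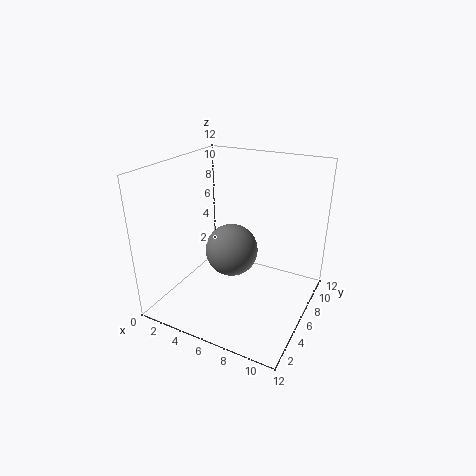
a = 6.5; b = 4; c = 6; col = 'gray'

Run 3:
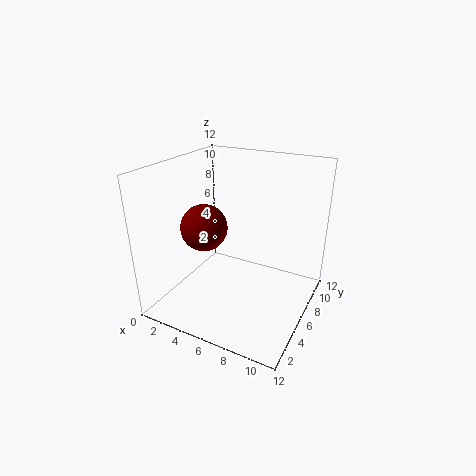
a = 3; b = 5.5; c = 6.5; col = 'maroon'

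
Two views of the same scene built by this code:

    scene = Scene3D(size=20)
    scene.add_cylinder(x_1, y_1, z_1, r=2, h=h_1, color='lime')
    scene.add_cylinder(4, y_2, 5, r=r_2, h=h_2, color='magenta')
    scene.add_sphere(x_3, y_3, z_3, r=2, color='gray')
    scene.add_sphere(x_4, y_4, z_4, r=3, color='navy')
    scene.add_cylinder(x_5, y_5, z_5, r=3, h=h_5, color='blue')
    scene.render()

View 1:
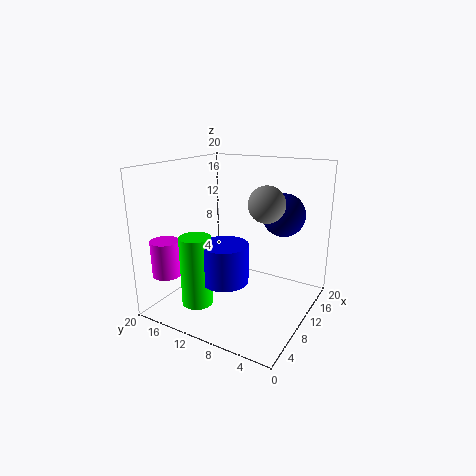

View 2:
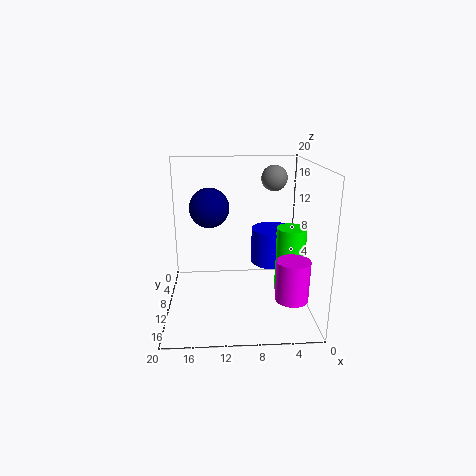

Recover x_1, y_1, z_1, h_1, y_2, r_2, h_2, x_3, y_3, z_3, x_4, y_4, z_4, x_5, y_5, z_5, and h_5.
x_1 = 3
y_1 = 12
z_1 = 3
h_1 = 9
y_2 = 18
r_2 = 2
h_2 = 5
x_3 = 4
y_3 = 3
z_3 = 17
x_4 = 14
y_4 = 5
z_4 = 13
x_5 = 5
y_5 = 9
z_5 = 6
h_5 = 5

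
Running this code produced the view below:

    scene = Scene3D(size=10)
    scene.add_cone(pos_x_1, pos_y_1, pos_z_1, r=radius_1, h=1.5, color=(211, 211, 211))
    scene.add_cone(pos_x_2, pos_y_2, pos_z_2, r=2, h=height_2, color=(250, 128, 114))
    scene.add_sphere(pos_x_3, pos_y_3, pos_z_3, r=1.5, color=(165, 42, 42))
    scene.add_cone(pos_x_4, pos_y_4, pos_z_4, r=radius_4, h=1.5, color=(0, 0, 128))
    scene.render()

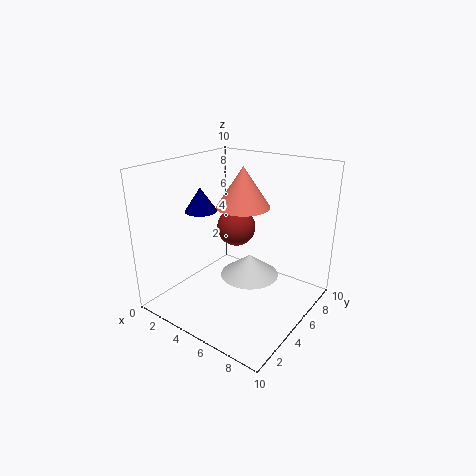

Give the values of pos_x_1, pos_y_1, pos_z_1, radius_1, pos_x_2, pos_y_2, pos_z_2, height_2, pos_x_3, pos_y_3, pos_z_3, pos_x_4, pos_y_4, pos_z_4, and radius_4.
pos_x_1 = 6; pos_y_1 = 5; pos_z_1 = 2.5; radius_1 = 2; pos_x_2 = 4; pos_y_2 = 7; pos_z_2 = 6.5; height_2 = 3; pos_x_3 = 3; pos_y_3 = 7.5; pos_z_3 = 4.5; pos_x_4 = 4; pos_y_4 = 2.5; pos_z_4 = 7.5; radius_4 = 1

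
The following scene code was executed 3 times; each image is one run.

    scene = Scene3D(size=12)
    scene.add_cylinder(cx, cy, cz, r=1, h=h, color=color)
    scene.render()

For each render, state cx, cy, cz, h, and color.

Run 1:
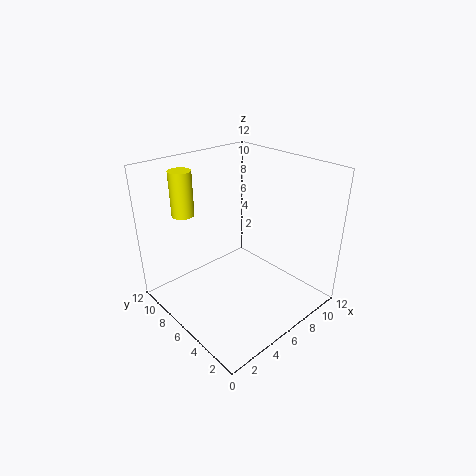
cx = 4, cy = 11, cz = 7, h = 4, color = 'yellow'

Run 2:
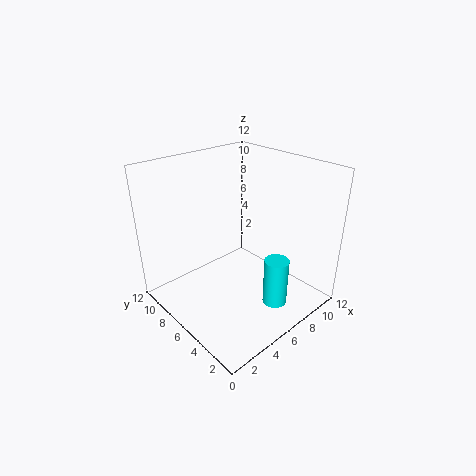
cx = 7, cy = 2.5, cz = 1, h = 4, color = 'cyan'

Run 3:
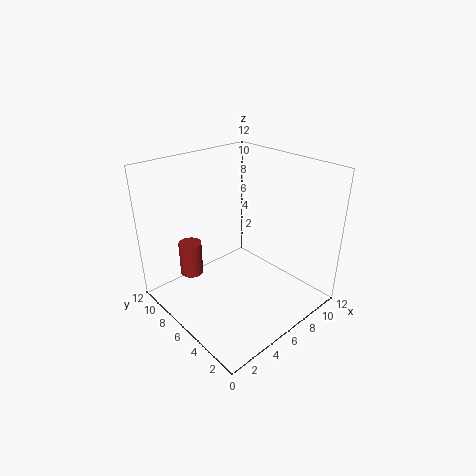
cx = 3.5, cy = 9.5, cz = 2, h = 3, color = 'brown'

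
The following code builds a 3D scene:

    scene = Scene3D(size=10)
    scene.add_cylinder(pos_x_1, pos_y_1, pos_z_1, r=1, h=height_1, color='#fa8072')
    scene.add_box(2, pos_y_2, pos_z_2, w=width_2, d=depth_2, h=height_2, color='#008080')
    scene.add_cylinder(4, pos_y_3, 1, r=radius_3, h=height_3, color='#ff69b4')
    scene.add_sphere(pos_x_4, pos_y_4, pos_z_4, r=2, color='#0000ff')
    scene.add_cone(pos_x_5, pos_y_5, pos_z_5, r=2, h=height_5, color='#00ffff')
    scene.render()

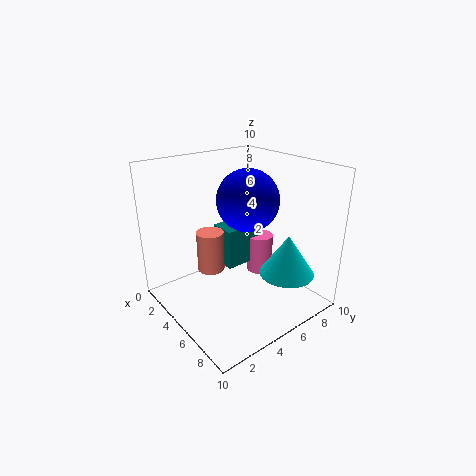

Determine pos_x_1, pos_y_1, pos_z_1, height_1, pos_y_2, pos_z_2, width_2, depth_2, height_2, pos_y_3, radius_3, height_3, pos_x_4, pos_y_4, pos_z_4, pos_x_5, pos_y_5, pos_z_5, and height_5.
pos_x_1 = 3
pos_y_1 = 4
pos_z_1 = 2
height_1 = 3
pos_y_2 = 5
pos_z_2 = 2
width_2 = 2
depth_2 = 3
height_2 = 3
pos_y_3 = 8
radius_3 = 1
height_3 = 3
pos_x_4 = 6
pos_y_4 = 5
pos_z_4 = 8
pos_x_5 = 7
pos_y_5 = 8
pos_z_5 = 2
height_5 = 3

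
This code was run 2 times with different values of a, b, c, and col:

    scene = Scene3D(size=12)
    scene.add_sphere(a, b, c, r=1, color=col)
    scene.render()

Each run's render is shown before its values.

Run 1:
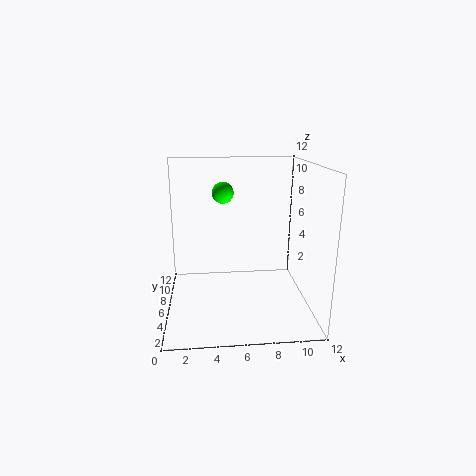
a = 5
b = 10
c = 9
col = 'lime'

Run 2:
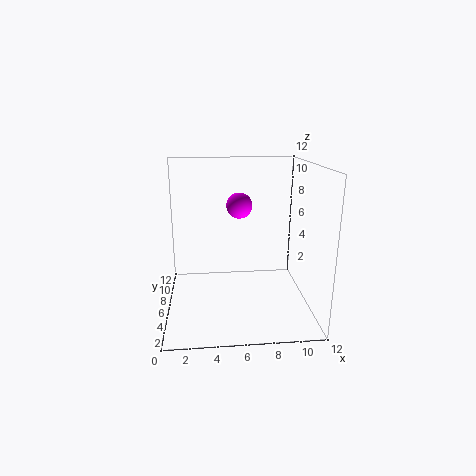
a = 6
b = 5
c = 9
col = 'magenta'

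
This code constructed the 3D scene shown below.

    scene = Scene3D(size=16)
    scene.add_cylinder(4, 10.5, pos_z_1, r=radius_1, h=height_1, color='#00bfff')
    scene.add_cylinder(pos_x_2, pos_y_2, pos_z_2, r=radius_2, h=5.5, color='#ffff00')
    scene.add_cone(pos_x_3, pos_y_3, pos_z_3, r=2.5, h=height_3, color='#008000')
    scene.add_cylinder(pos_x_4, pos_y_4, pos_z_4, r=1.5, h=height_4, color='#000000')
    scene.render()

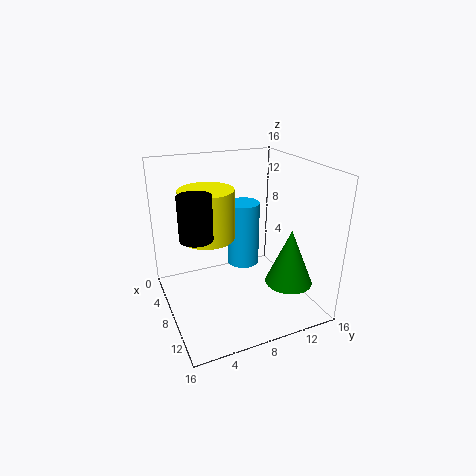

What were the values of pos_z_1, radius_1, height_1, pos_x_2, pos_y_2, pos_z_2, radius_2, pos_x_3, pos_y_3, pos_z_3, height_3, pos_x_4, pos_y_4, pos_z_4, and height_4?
pos_z_1 = 2.5, radius_1 = 2, height_1 = 8, pos_x_2 = 6.5, pos_y_2 = 5, pos_z_2 = 8, radius_2 = 3, pos_x_3 = 12.5, pos_y_3 = 12, pos_z_3 = 4, height_3 = 6, pos_x_4 = 12.5, pos_y_4 = 2, pos_z_4 = 11, height_4 = 4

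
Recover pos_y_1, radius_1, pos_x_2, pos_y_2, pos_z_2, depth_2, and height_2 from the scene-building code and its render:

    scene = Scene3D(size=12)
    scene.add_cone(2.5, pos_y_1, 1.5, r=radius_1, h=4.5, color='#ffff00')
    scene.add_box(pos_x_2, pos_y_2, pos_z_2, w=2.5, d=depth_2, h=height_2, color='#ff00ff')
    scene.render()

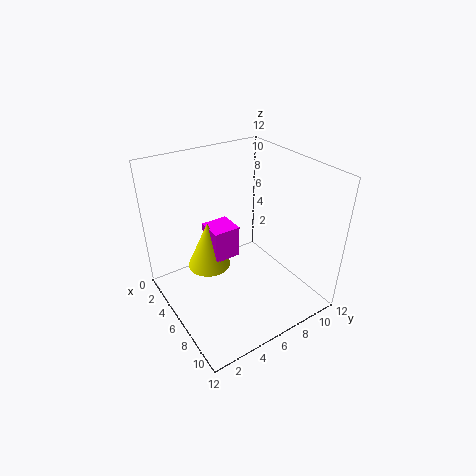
pos_y_1 = 5; radius_1 = 2; pos_x_2 = 1.5; pos_y_2 = 5; pos_z_2 = 2.5; depth_2 = 2.5; height_2 = 3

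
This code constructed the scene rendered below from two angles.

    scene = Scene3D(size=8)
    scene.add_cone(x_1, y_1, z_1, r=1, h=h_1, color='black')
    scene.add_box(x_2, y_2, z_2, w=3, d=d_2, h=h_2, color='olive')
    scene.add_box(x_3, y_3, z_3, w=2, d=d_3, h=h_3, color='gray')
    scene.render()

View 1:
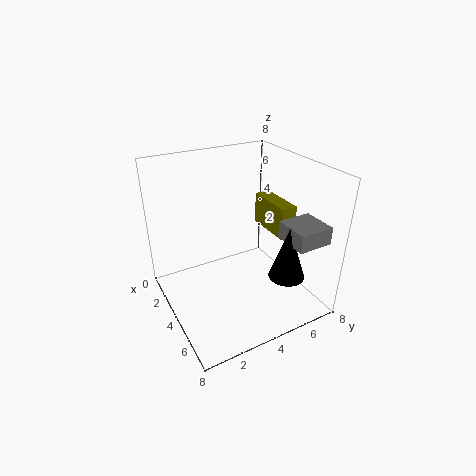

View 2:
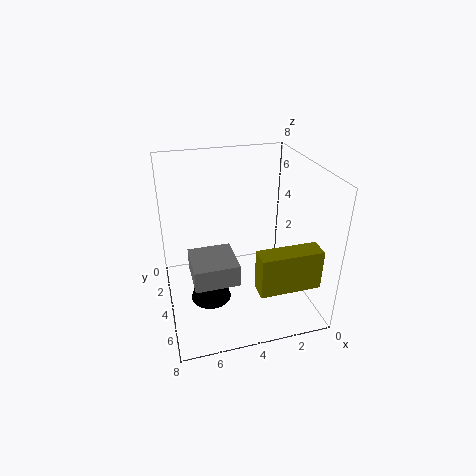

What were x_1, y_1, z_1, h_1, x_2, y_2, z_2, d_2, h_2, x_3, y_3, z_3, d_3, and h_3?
x_1 = 6; y_1 = 6; z_1 = 2; h_1 = 3; x_2 = 1; y_2 = 7; z_2 = 3; d_2 = 1; h_2 = 2; x_3 = 5; y_3 = 6; z_3 = 4; d_3 = 2; h_3 = 1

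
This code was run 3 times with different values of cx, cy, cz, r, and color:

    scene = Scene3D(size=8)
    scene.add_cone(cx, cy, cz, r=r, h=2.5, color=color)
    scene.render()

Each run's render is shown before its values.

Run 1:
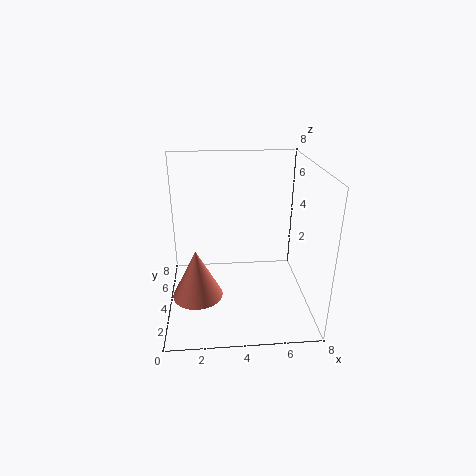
cx = 1.75, cy = 1.75, cz = 2, r = 1.25, color = 'salmon'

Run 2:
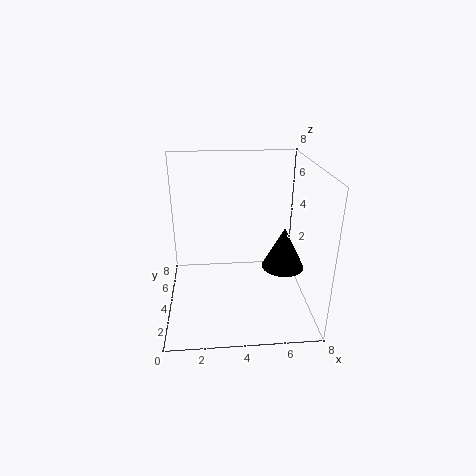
cx = 6.75, cy = 4.5, cz = 1.75, r = 1.25, color = 'black'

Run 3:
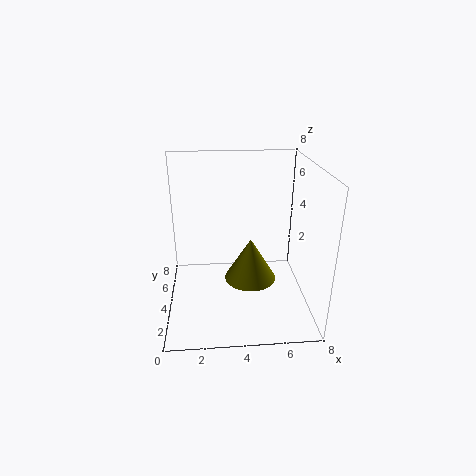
cx = 4.75, cy = 4.25, cz = 1.25, r = 1.5, color = 'olive'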